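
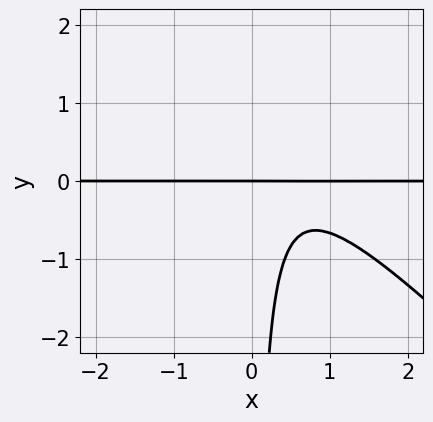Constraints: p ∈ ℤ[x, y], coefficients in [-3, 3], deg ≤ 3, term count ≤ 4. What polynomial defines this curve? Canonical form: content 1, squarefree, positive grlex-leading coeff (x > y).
3*x^2*y + 3*x*y^2 - 3*x*y + 2*y

(a) Degree: a generic line meets the curve in up to 3 points, so deg p = 3.
(b) Observable constraints: one y-axis crossing is at y = 0; every point of the x-axis in the box is on the curve.
(c) Matching integer coefficients to the picture gives p.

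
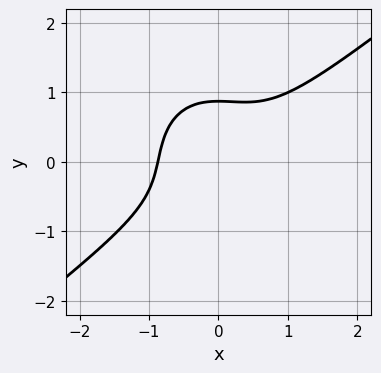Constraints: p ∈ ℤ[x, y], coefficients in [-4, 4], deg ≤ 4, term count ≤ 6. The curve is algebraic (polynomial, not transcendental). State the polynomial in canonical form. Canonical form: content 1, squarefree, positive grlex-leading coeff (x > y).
3*x^3 - 2*x^2*y - 3*y^3 + 2

First, the degree is 3 — a generic line meets the curve in up to 3 points.
Finally, the integer polynomial consistent with all of this is the stated p.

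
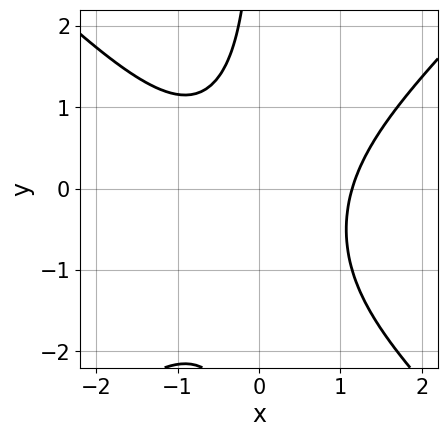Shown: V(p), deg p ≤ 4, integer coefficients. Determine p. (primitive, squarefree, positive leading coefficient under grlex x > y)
1. Degree: no degree-2 curve has this shape, so deg p = 3.
2. From the visible intercepts: it misses every integer gridline on the y-axis.
3. Solving for integer coefficients yields p as stated.

2*x^3 - 2*x*y^2 - 2*x*y - 3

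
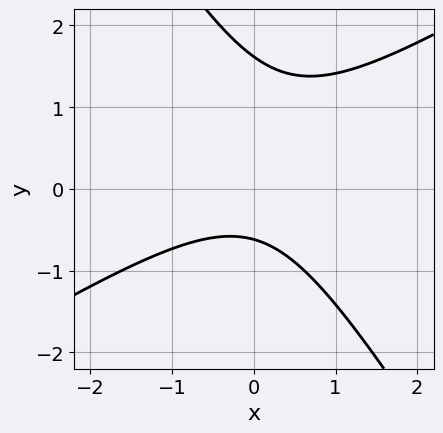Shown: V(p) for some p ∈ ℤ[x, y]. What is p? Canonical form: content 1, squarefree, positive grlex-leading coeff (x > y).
x^2 - x*y - y^2 + y + 1

(a) The degree is 2 — no degree-1 curve has this shape.
(b) From the axis intercepts and sections: the curve avoids every integer x-axis point in the box.
(c) Putting this together gives p.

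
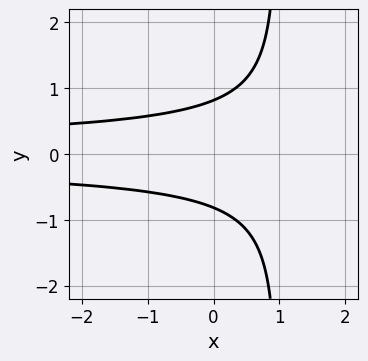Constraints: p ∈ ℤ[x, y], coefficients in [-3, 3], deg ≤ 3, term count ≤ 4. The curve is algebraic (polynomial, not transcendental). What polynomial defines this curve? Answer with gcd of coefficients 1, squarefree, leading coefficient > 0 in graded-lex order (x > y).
3*x*y^2 - 3*y^2 + 2

deg p = 3.
Symmetries: mirror symmetry y ↦ −y ⇒ only even powers of y.
Against the integer gridlines: it misses every integer gridline on the x-axis.
Together with the visible shape, these determine p as stated.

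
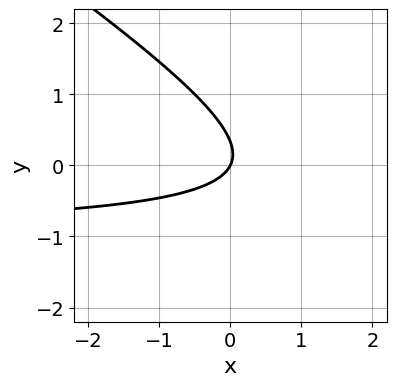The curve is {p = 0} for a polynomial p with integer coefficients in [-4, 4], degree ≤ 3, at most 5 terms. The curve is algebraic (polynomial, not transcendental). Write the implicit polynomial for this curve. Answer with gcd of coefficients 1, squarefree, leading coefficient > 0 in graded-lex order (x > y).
1. The degree is 2 — no degree-1 curve has this shape.
2. From the visible intercepts: it crosses the y-axis at the gridline y = 0; one x-axis crossing is at x = 0.
3. Solving for integer coefficients yields p as stated.

2*x*y + 3*y^2 + 2*x - y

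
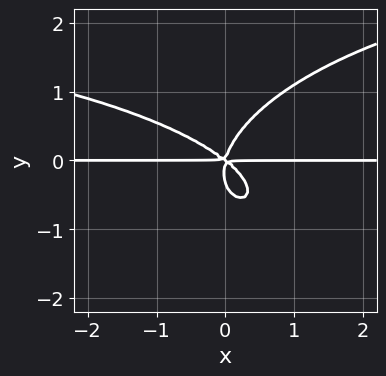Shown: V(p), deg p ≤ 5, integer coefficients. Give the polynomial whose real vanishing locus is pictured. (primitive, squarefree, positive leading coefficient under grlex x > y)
1. Degree: the shape is more complex than any degree-3 curve, so deg p = 4.
2. Reading off the gridlines: it crosses the y-axis at the gridline y = 0; the visible x-axis segment lies entirely on the curve.
3. The integer polynomial consistent with all of this is the stated p.

x^2*y^2 + 3*y^4 - 3*x^2*y - 3*x*y^2 + y^3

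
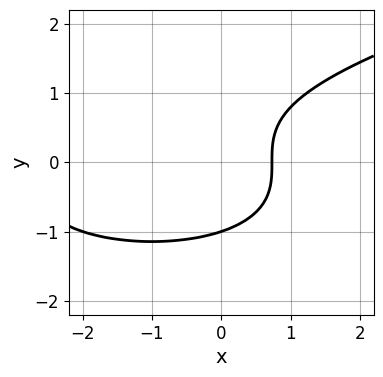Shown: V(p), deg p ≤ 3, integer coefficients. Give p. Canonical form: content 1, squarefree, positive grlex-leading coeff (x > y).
The degree is 3 — no degree-2 curve has this shape.
Checking where it meets the axes: it crosses the y-axis at the gridline y = -1.
Matching integer coefficients to the picture gives p.

2*y^3 - x^2 - 2*x + 2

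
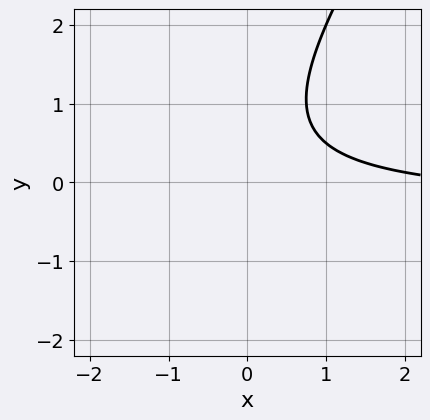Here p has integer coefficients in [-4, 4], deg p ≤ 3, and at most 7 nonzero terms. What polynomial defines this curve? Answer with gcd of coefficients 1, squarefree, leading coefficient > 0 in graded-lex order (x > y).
(a) The degree is 2 — the shape is more complex than any degree-1 curve.
(b) Checking where it meets the axes: the curve avoids every integer x-axis point in the box; no y-intercept at any integer in the box.
(c) Putting this together gives p.

3*x*y - 2*y^2 + x + 2*y - 3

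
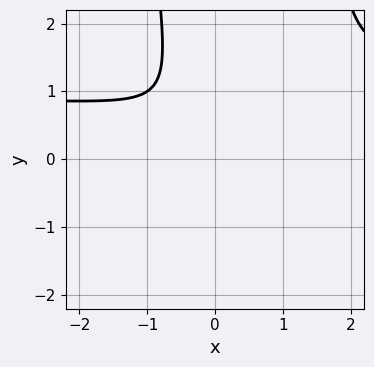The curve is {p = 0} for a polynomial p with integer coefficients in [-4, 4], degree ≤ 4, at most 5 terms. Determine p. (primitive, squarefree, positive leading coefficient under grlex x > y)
1. Degree: the shape is more complex than any degree-2 curve, so deg p = 3.
2. From the axis intercepts and sections: the curve avoids every integer y-axis point in the box; it misses every integer gridline on the x-axis.
3. Fitting integer coefficients to these (and the overall shape) gives p.

3*x^2*y - 3*x^2 - 2*x*y - y^2 - 1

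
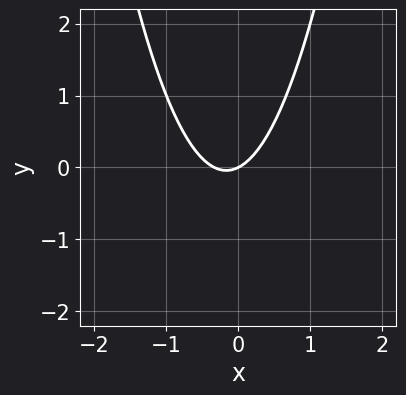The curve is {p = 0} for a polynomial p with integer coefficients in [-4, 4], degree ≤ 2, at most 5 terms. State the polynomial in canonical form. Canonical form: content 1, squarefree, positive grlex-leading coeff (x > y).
First, degree: no degree-1 curve has this shape, so deg p = 2.
Then, observable constraints: it meets the x-axis at x = 0 (among the integer gridlines); it crosses the y-axis at the gridline y = 0.
Finally, together with the visible shape, these determine p as stated.

3*x^2 + x - 2*y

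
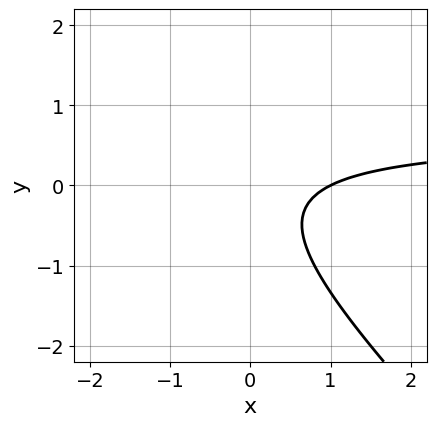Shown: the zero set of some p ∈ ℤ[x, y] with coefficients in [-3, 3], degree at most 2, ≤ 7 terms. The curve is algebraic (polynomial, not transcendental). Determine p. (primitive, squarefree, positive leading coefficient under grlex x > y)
3*x*y + 3*y^2 - 2*x + y + 2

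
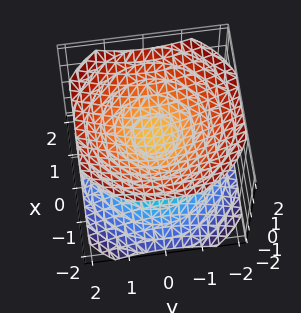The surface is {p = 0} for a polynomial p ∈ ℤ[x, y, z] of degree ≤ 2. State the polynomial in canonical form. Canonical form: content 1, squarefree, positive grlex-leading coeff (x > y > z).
2*x^2 + 2*y^2 - 3*z^2 + 1

(a) I count 2 distinct pieces.
(b) Degree: two sheets facing apart; a quadric, so deg p = 2.
(c) By symmetry, every cross-section ⟂ z is a circle, so x, y appear only via x² + y²; it's symmetric under z → −z, forcing even powers of z.
(d) Reading off the gridlines: a circular section at z = -1 has radius exactly 1; the surface avoids every integer x-axis point in the box; no y-intercept at any integer in the box.
(e) Putting this together gives p.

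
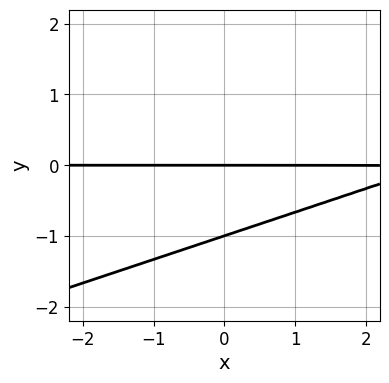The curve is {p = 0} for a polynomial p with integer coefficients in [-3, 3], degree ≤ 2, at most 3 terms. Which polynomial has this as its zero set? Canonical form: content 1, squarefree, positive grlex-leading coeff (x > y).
The degree is 2 — no degree-1 curve has this shape.
Checking where it meets the axes: the visible x-axis segment lies entirely on the curve; among the integer gridlines, it crosses the y-axis at y ∈ {-1, 0}.
Matching integer coefficients to the picture gives p.

x*y - 3*y^2 - 3*y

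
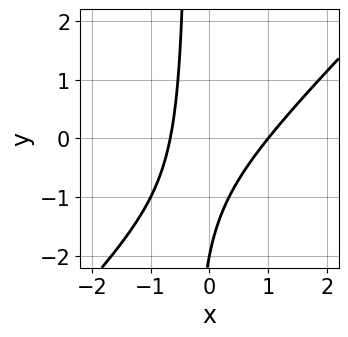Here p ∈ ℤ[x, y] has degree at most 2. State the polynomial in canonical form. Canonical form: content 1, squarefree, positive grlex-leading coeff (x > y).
3*x^2 - 3*x*y - x - y - 2

(a) deg p = 2. The shape is more complex than any degree-1 curve.
(b) Reading off the gridlines: one x-axis crossing is at x = 1; it crosses the y-axis at the gridline y = -2.
(c) Assembling these constraints gives the stated polynomial.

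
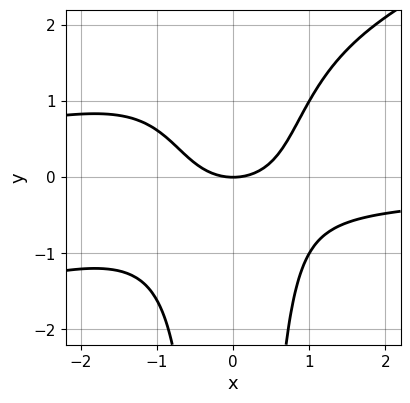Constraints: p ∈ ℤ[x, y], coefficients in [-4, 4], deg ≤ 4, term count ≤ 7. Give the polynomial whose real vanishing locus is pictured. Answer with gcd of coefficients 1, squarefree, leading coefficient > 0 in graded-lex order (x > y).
x^3*y - 2*x^2*y^2 + 2*x^2*y + 2*x^2 - 3*y

(a) deg p = 4. No degree-3 curve has this shape.
(b) Against the integer gridlines: it meets the y-axis at y = 0 (among the integer gridlines); it crosses the x-axis at the gridline x = 0.
(c) Solving for integer coefficients yields p as stated.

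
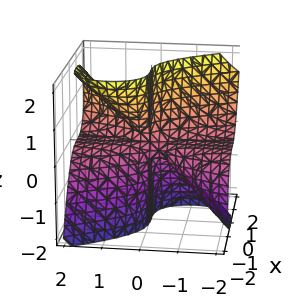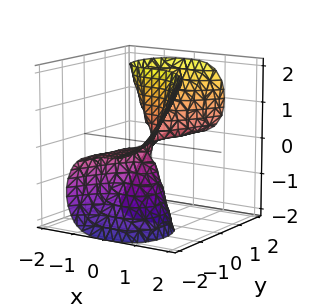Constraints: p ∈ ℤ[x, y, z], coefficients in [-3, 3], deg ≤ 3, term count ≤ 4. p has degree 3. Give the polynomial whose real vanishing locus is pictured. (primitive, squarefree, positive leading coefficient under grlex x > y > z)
(a) Degree: no degree-2 surface has this shape, so deg p = 3.
(b) Checking where it meets the axes: the visible z-axis segment lies entirely on the surface; it crosses the x-axis at the gridline x = 0.
(c) Matching integer coefficients to the picture gives p. Check: (0, 1, 0) on the y-axis lies on the surface, and p(0, 1, 0) = 0. ✓

3*x^3 - 2*y^2*z + 2*y*z^2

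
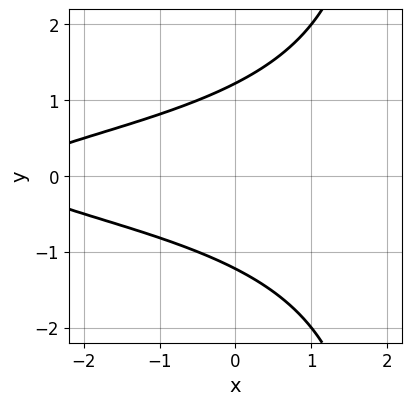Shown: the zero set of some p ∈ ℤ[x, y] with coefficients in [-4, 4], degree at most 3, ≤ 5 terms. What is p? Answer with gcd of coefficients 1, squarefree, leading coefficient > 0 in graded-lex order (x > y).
deg p = 3.
Symmetries: mirror symmetry y ↦ −y ⇒ only even powers of y.
Checking where it meets the axes: no x-intercept at any integer in the box.
Matching integer coefficients to the picture gives p.

x*y^2 - 2*y^2 + x + 3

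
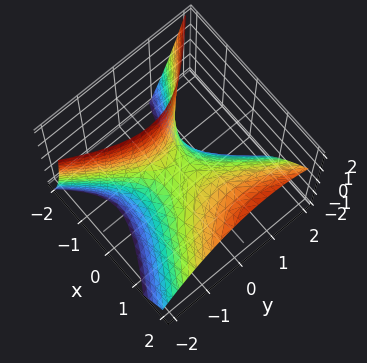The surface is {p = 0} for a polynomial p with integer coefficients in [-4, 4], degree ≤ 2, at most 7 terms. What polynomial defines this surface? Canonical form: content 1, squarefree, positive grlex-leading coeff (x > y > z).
The degree is 2 — no degree-1 surface has this shape.
Observable constraints: it crosses the z-axis at the gridline z = 0; it crosses the y-axis at the gridline y = 0; one x-axis crossing is at x = 0.
Together with the visible shape, these determine p as stated.

3*x^2 + 2*x*y - 3*x*z - 3*y^2 - 3*z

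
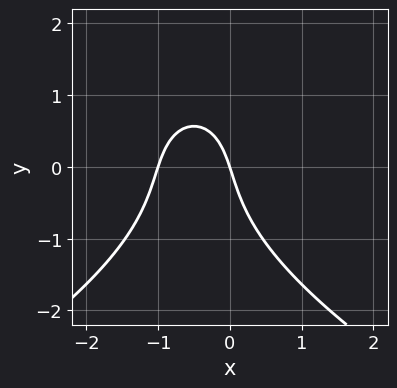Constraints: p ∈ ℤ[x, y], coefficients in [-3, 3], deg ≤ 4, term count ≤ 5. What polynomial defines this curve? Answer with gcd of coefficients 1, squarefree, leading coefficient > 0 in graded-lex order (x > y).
(a) Degree: the shape is more complex than any degree-2 curve, so deg p = 3.
(b) Observable constraints: the x-axis gridline crossings are at x ∈ {-1, 0}; it crosses the y-axis at the gridline y = 0.
(c) Putting this together gives p.

y^3 + 3*x^2 + 3*x + y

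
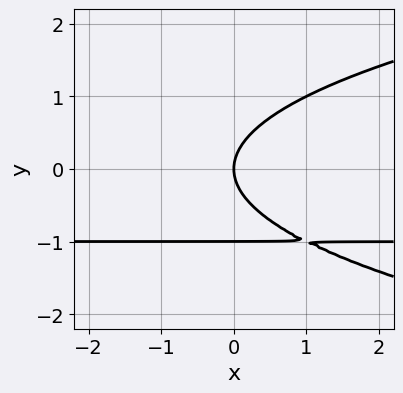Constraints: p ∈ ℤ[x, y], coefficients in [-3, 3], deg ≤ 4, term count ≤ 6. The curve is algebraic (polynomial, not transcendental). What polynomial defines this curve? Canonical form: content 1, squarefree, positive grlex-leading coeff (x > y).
y^3 - x*y + y^2 - x

First, the degree is 3 — the shape is more complex than any degree-2 curve.
Next, checking where it meets the axes: it crosses the x-axis at the gridline x = 0; among the integer gridlines, it crosses the y-axis at y ∈ {-1, 0}.
Finally, these observations pin down the coefficients.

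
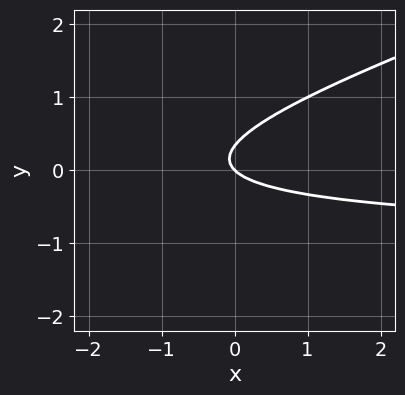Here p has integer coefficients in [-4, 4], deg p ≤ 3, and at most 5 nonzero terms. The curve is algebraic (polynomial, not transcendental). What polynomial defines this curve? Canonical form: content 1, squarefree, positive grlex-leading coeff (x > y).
x*y - 3*y^2 + x + y

(a) Degree: the shape is more complex than any degree-1 curve, so deg p = 2.
(b) Observable constraints: it meets the y-axis at y = 0 (among the integer gridlines); it meets the x-axis at x = 0 (among the integer gridlines).
(c) Matching integer coefficients to the picture gives p.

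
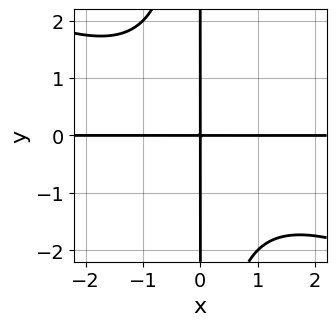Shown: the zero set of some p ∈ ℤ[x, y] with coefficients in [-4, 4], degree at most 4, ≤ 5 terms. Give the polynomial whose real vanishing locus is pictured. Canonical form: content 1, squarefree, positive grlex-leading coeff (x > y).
x^3*y + 2*x^2*y^2 + 3*x*y

First, degree: a generic line meets the curve in up to 4 points, so deg p = 4.
Then, observable constraints: every point of the y-axis in the box is on the curve; the visible x-axis segment lies entirely on the curve.
Finally, assembling these constraints gives the stated polynomial.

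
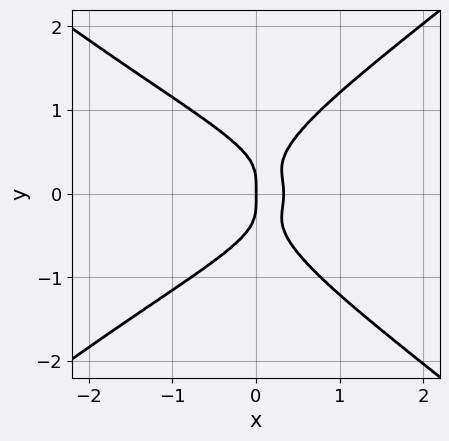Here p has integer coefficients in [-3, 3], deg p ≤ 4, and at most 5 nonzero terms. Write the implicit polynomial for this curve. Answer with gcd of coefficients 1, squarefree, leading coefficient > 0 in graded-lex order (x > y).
2*x^2*y^2 - 3*y^4 + x*y^2 + 3*x^2 - x

1. Degree: the shape is more complex than any degree-3 curve, so deg p = 4.
2. Symmetries: mirror symmetry y ↦ −y ⇒ only even powers of y.
3. Observable constraints: one y-axis crossing is at y = 0; one x-axis crossing is at x = 0.
4. These observations pin down the coefficients.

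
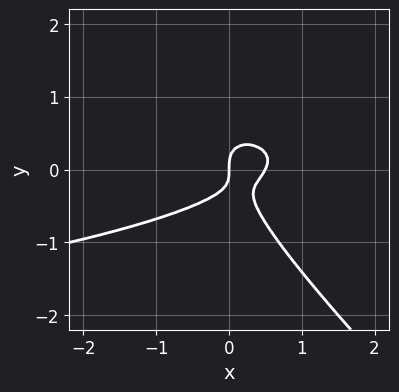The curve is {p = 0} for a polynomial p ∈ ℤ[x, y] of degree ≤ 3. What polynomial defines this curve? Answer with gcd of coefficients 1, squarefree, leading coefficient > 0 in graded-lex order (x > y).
deg p = 3. A generic line meets the curve in up to 3 points.
Observable constraints: it crosses the x-axis at the gridline x = 0; it crosses the y-axis at the gridline y = 0.
Solving for integer coefficients yields p as stated.

3*x*y^2 + 3*y^3 + 2*x^2 - x*y - x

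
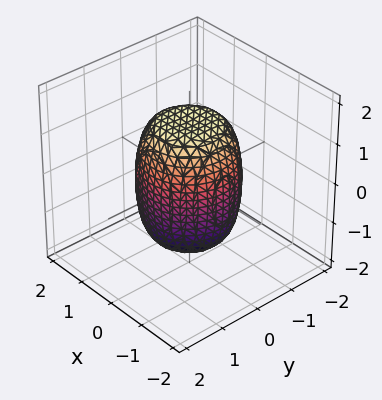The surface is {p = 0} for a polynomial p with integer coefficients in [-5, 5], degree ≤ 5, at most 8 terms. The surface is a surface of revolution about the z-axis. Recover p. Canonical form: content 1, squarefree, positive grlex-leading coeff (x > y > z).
2*x^4 + 4*x^2*y^2 + 2*y^4 - x^2 - y^2 + z^2 - 2

(a) The degree is 4 — a generic line meets the surface in up to 4 points.
(b) Symmetry: the z-axis is an axis of rotation, so x and y enter only as x² + y².
(c) From the axis intercepts and sections: a circular section at z = 1 has radius exactly 1.
(d) These observations pin down the coefficients.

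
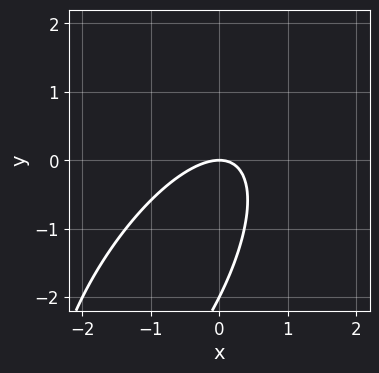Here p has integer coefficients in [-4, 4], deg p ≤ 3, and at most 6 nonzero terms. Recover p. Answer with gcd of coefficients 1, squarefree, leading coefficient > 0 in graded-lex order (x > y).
2*x^2 - 2*x*y + y^2 + 2*y

(a) Degree: the shape is more complex than any degree-1 curve, so deg p = 2.
(b) From the axis intercepts and sections: one x-axis crossing is at x = 0; among the integer gridlines, it crosses the y-axis at y ∈ {-2, 0}.
(c) These observations pin down the coefficients.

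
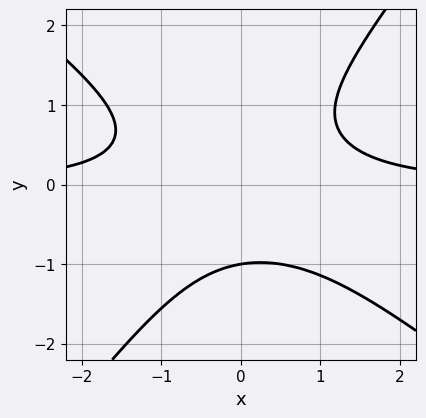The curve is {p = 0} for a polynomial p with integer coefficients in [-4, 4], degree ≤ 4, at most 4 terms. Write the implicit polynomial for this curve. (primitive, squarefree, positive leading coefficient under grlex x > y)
2*x^2*y + x*y^2 - 2*y^3 - 2

(a) The degree is 3 — a generic line meets the curve in up to 3 points.
(b) From the visible intercepts: one y-axis crossing is at y = -1; the curve avoids every integer x-axis point in the box.
(c) The integer polynomial consistent with all of this is the stated p.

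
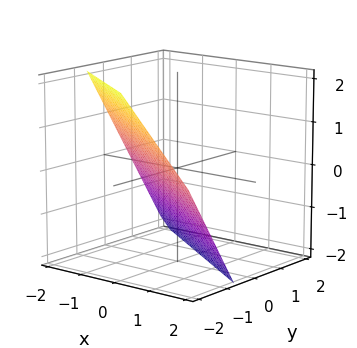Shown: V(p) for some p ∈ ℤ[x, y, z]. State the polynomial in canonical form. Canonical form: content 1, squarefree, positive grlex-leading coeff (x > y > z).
2*x + 3*y + 2*z + 2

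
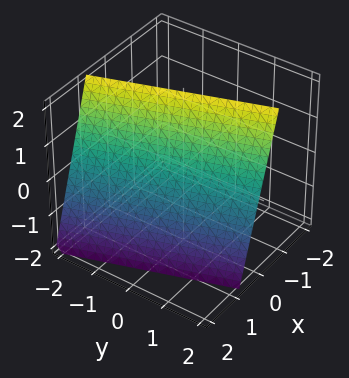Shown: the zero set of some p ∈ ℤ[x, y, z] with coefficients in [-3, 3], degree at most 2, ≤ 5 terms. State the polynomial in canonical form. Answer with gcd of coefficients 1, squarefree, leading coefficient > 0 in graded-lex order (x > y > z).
3*x + y + z - 2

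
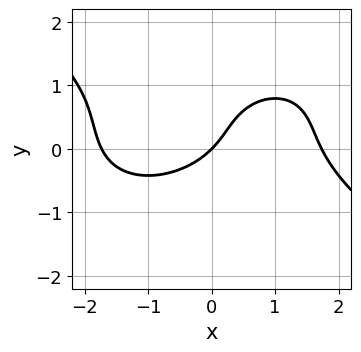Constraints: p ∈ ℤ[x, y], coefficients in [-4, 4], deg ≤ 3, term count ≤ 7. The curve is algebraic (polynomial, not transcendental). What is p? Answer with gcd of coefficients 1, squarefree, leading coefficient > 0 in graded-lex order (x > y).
(a) deg p = 3. A generic line meets the curve in up to 3 points.
(b) Against the integer gridlines: it crosses the x-axis at the gridline x = 0; one y-axis crossing is at y = 0.
(c) The integer polynomial consistent with all of this is the stated p.

x^3 + 3*y^3 - 3*y^2 - 3*x + 3*y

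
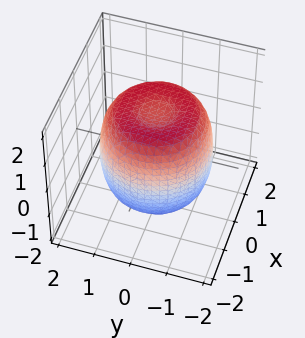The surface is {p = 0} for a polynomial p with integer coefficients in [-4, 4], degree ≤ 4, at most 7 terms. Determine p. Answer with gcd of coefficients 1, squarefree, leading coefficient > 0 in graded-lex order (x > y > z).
deg p = 4. A generic line meets the surface in up to 4 points.
By symmetry, every cross-section ⟂ z is a circle, so x, y appear only via x² + y².
Reading off the gridlines: a circular section at z = 0 has radius between 1 and 2.
The integer polynomial consistent with all of this is the stated p.

2*x^4 + 4*x^2*y^2 + 2*y^4 - 3*x^2 - 3*y^2 + 2*z^2 - 3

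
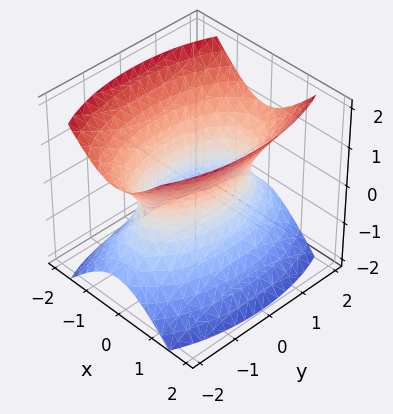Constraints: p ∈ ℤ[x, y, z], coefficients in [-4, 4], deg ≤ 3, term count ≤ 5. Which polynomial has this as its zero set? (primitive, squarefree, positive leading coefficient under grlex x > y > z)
3*x^2 + y^2 - 2*z^2 - 2

1. deg p = 2. An hourglass — one-sheet hyperboloid; a quadric.
2. Symmetries: the x ↦ −x reflection is a symmetry, so x appears only in even powers; it's symmetric under y → −y, forcing even powers of y; it's symmetric under z → −z, forcing even powers of z.
3. Observable constraints: no z-intercept at any integer in the box.
4. The integer polynomial consistent with all of this is the stated p.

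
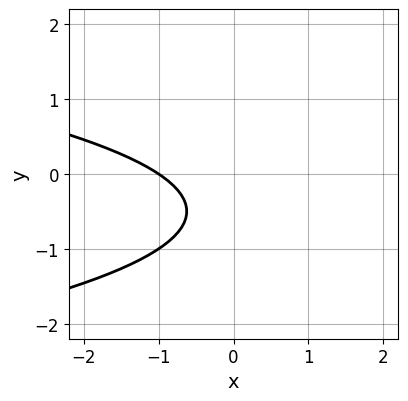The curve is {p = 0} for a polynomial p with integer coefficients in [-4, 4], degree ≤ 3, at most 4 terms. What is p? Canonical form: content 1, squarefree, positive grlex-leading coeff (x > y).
First, the degree is 2 — a generic line meets the curve in up to 2 points.
Then, from the visible intercepts: the curve avoids every integer y-axis point in the box; it crosses the x-axis at the gridline x = -1.
Finally, solving for integer coefficients yields p as stated.

3*y^2 + 2*x + 3*y + 2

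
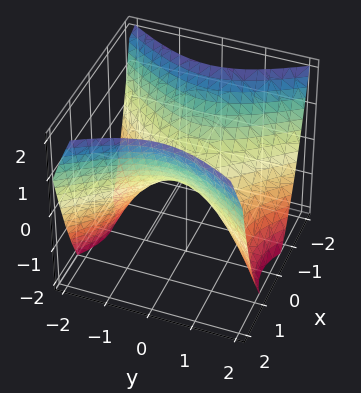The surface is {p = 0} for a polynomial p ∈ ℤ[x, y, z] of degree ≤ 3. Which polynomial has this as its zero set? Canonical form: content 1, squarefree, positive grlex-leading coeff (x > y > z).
3*x^2 - 2*y^2 - 3*z

First, degree: a hyperbolic paraboloid; a quadric, so deg p = 2.
Next, symmetries: mirror symmetry x ↦ −x ⇒ only even powers of x; it's symmetric under y → −y, forcing even powers of y.
Then, from the axis intercepts and sections: it meets the y-axis at y = 0 (among the integer gridlines); it meets the z-axis at z = 0 (among the integer gridlines); one x-axis crossing is at x = 0.
Finally, assembling these constraints gives the stated polynomial.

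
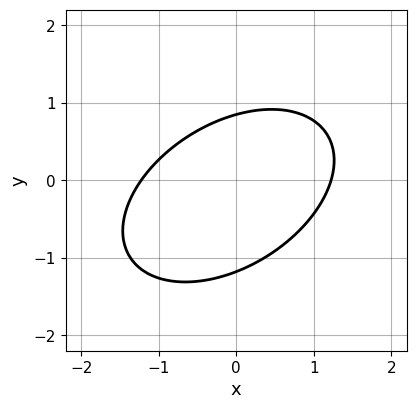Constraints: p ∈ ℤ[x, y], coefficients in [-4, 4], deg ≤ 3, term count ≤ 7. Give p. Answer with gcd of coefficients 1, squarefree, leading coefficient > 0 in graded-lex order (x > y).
Degree: a generic line meets the curve in up to 2 points, so deg p = 2.
The integer polynomial consistent with all of this is the stated p.

2*x^2 - 2*x*y + 3*y^2 + y - 3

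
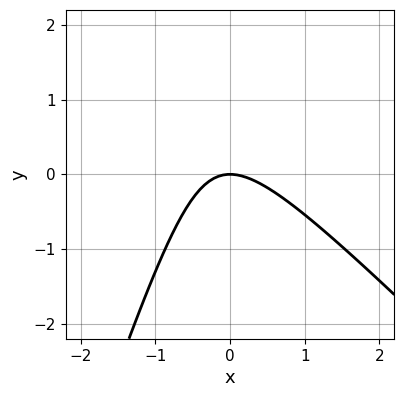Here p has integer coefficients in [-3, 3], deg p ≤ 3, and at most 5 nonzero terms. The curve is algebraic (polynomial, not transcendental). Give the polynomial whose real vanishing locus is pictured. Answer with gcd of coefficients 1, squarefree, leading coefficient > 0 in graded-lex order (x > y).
3*x^2 + 2*x*y - y^2 + 3*y

1. deg p = 2. The shape is more complex than any degree-1 curve.
2. From the visible intercepts: it crosses the y-axis at the gridline y = 0; it meets the x-axis at x = 0 (among the integer gridlines).
3. Matching integer coefficients to the picture gives p.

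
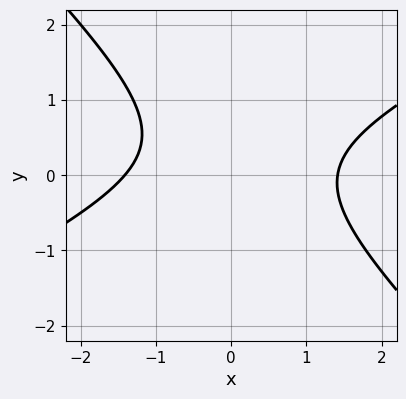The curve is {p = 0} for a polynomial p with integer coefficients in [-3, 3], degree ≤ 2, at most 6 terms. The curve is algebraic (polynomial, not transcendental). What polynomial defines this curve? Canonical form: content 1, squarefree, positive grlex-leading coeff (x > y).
1. Degree: a generic line meets the curve in up to 2 points, so deg p = 2.
2. From the axis intercepts and sections: it misses every integer gridline on the y-axis.
3. Solving for integer coefficients yields p as stated.

x^2 - x*y - 2*y^2 + y - 2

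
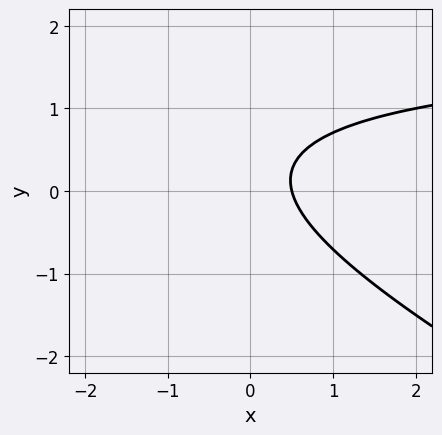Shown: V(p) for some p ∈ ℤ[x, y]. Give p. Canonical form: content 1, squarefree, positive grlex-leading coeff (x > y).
First, the degree is 2 — the shape is more complex than any degree-1 curve.
Then, against the integer gridlines: the curve avoids every integer y-axis point in the box.
Finally, fitting integer coefficients to these (and the overall shape) gives p.

x*y + 2*y^2 - 2*x - y + 1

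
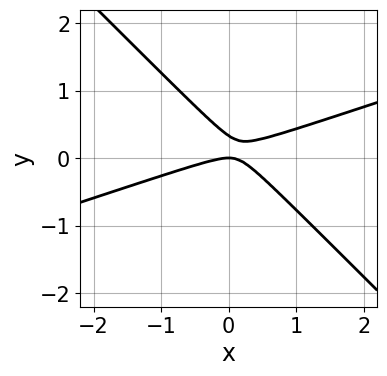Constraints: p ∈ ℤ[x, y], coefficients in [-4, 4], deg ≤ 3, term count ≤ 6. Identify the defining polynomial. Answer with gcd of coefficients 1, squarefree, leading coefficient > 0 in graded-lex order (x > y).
(a) Degree: a generic line meets the curve in up to 2 points, so deg p = 2.
(b) From the visible intercepts: it meets the y-axis at y = 0 (among the integer gridlines); it meets the x-axis at x = 0 (among the integer gridlines).
(c) Assembling these constraints gives the stated polynomial.

x^2 - 2*x*y - 3*y^2 + y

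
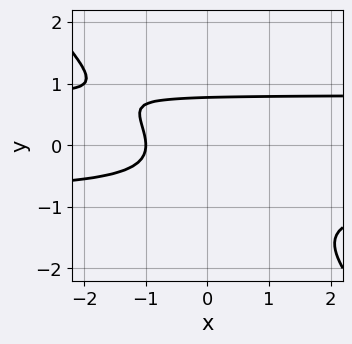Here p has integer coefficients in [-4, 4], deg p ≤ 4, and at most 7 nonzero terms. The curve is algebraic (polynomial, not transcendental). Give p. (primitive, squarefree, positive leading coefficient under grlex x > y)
3*x*y^2 + 3*y^3 + y^2 - 2*x - 2

The degree is 3 — no degree-2 curve has this shape.
Reading off the gridlines: one x-axis crossing is at x = -1.
Together with the visible shape, these determine p as stated.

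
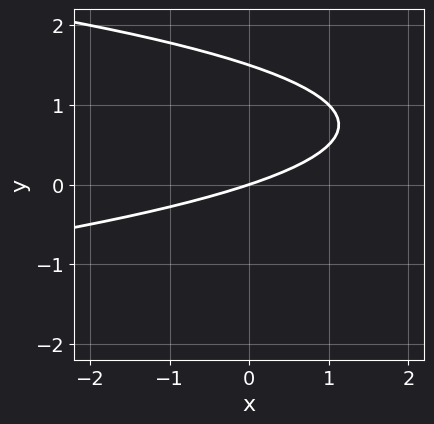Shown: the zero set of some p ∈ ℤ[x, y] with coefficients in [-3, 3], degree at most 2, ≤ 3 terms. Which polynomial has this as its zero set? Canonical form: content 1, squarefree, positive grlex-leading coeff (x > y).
2*y^2 + x - 3*y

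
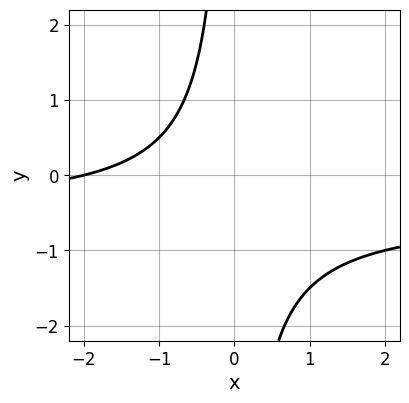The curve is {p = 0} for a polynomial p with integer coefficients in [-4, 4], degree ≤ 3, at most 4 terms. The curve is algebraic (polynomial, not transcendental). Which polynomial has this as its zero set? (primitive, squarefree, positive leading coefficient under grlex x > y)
2*x*y + x + 2

First, deg p = 2. No degree-1 curve has this shape.
Next, from the visible intercepts: no y-intercept at any integer in the box; one x-axis crossing is at x = -2.
Finally, together with the visible shape, these determine p as stated.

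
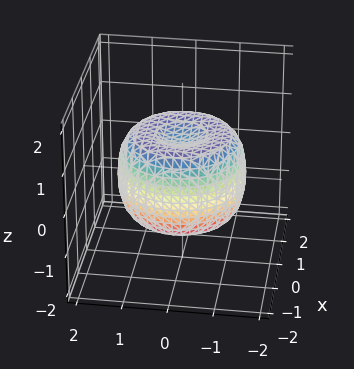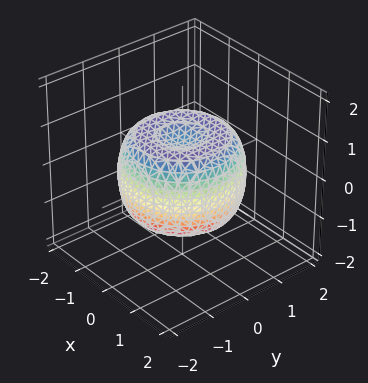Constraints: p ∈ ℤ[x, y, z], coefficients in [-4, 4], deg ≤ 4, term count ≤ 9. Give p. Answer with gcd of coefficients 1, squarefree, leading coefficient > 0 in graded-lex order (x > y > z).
1. The degree is 4 — no degree-3 surface has this shape.
2. Symmetries: the surface is invariant under rotation about z: p = q(x² + y², z).
3. From the visible intercepts: a circular section at z = -1 has radius between 0 and 1.
4. Matching integer coefficients to the picture gives p.

2*x^4 + 4*x^2*y^2 + 2*y^4 - 3*x^2 - 3*y^2 + 3*z^2 - 2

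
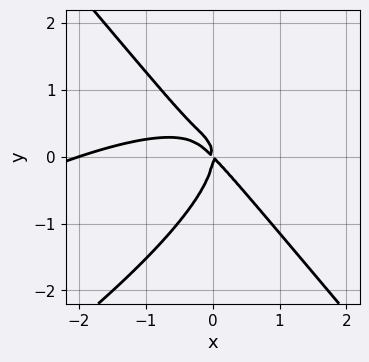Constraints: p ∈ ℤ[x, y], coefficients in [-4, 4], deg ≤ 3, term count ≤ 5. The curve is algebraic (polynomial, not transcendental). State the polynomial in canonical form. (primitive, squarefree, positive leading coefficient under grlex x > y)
Degree: a generic line meets the curve in up to 3 points, so deg p = 3.
Against the integer gridlines: it meets the y-axis at y = 0 (among the integer gridlines); among the integer gridlines, it crosses the x-axis at x ∈ {-2, 0}.
The integer polynomial consistent with all of this is the stated p.

x^3 - 2*x^2*y + 2*y^3 + 2*x^2 + 2*x*y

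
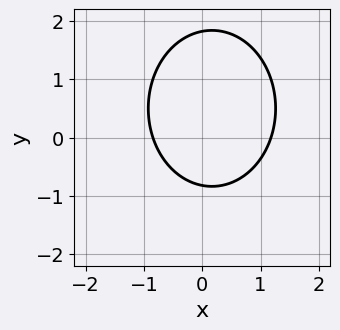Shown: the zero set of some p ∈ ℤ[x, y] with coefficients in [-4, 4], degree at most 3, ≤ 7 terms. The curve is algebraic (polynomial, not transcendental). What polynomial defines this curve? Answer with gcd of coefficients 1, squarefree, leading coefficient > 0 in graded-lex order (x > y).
3*x^2 + 2*y^2 - x - 2*y - 3

(a) Degree: the shape is more complex than any degree-1 curve, so deg p = 2.
(b) Putting this together gives p.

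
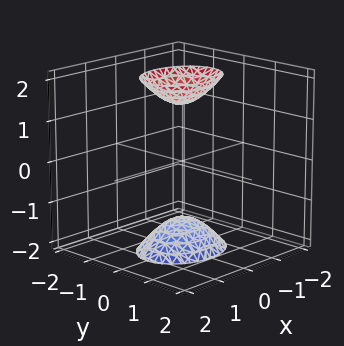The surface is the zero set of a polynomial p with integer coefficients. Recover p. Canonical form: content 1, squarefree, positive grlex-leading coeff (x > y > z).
1. The picture has 2 separate pieces. Treating them together as one polynomial.
2. Degree: two sheets facing apart; a quadric, so deg p = 2.
3. Symmetries: mirror symmetry x ↦ −x ⇒ only even powers of x; it's symmetric under z → −z, forcing even powers of z; it's symmetric under y → −y, forcing even powers of y.
4. Reading off the gridlines: it misses every integer gridline on the x-axis; no y-intercept at any integer in the box.
5. These observations pin down the coefficients.

2*x^2 + 3*y^2 - z^2 + 2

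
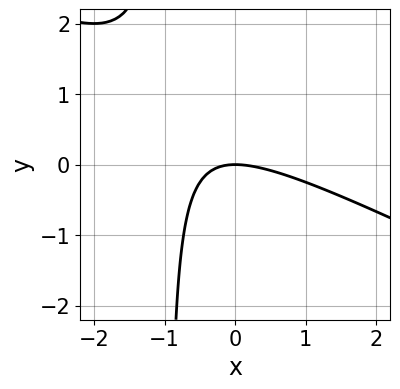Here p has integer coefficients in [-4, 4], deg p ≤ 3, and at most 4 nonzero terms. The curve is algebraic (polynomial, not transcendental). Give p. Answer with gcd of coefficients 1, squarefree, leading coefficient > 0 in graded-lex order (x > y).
deg p = 2.
Against the integer gridlines: it crosses the y-axis at the gridline y = 0; it crosses the x-axis at the gridline x = 0.
Solving for integer coefficients yields p as stated.

x^2 + 2*x*y + 2*y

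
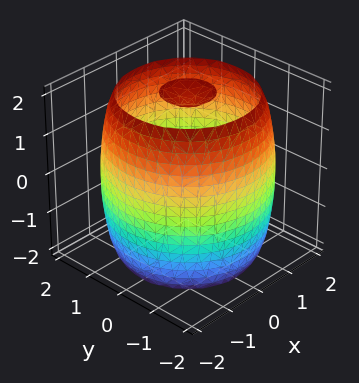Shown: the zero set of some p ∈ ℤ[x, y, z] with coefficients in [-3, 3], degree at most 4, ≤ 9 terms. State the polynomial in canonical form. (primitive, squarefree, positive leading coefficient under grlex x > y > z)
First, I count 3 distinct pieces. They look like related sheets of one shape, so recover p as a whole.
Then, the degree is 4 — the shape is more complex than any degree-3 surface.
Next, symmetries: the surface is invariant under rotation about z: p = q(x² + y², z).
Next, checking where it meets the axes: a circular section at z = 1 has radius between 1 and 2.
Finally, the integer polynomial consistent with all of this is the stated p.

x^4 + 2*x^2*y^2 + y^4 - 3*x^2 - 3*y^2 + z^2 - 3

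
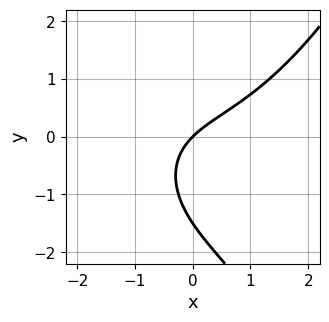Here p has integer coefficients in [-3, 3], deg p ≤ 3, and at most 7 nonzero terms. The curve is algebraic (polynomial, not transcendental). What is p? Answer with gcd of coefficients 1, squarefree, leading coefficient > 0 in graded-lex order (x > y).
x^3 - x*y - 2*y^2 + 3*x - 3*y

First, deg p = 3. The shape is more complex than any degree-2 curve.
Then, from the axis intercepts and sections: it crosses the x-axis at the gridline x = 0; it crosses the y-axis at the gridline y = 0.
Finally, together with the visible shape, these determine p as stated.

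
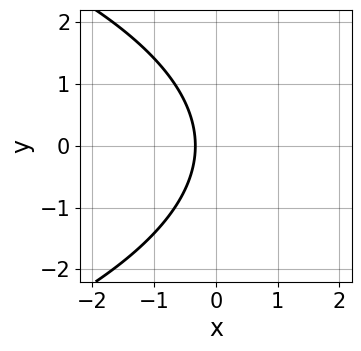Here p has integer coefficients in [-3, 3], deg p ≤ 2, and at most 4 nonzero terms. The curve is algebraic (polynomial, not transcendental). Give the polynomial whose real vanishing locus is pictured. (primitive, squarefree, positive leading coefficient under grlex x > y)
y^2 + 3*x + 1

First, degree: a generic line meets the curve in up to 2 points, so deg p = 2.
Then, symmetries: the y ↦ −y reflection is a symmetry, so y appears only in even powers.
Then, observable constraints: the curve avoids every integer y-axis point in the box.
Finally, putting this together gives p.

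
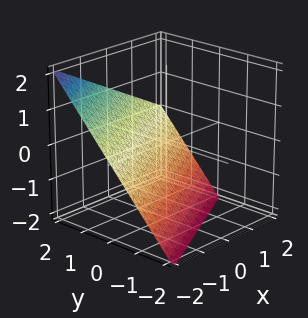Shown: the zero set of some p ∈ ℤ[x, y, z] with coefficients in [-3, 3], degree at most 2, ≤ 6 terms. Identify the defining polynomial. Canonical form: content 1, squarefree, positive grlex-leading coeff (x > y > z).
x - 2*y + 2*z + 2

1. deg p = 1. The surface is flat (a plane).
2. Observable constraints: it crosses the x-axis at the gridline x = -2; it meets the z-axis at z = -1 (among the integer gridlines); one y-axis crossing is at y = 1.
3. Putting this together gives p.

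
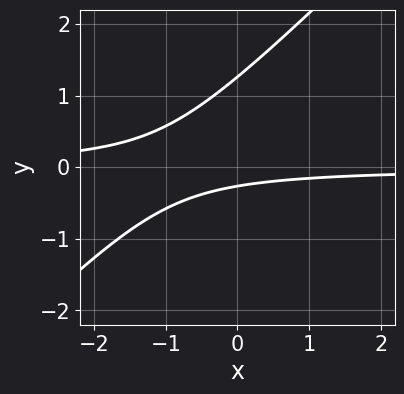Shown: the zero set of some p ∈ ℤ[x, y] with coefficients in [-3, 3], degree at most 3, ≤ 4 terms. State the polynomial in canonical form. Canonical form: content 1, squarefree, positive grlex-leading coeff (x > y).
3*x*y - 3*y^2 + 3*y + 1

1. Degree: no degree-1 curve has this shape, so deg p = 2.
2. From the axis intercepts and sections: it misses every integer gridline on the x-axis.
3. Together with the visible shape, these determine p as stated.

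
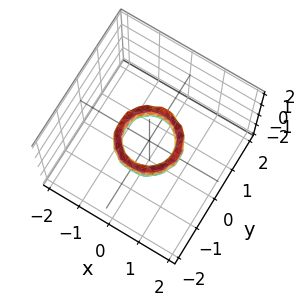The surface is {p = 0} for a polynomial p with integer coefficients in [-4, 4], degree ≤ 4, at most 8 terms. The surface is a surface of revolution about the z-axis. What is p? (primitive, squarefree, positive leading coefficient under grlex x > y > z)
2*x^4 + 4*x^2*y^2 + 2*y^4 - 3*x^2 - 3*y^2 + z^2 + 1

(a) The degree is 4 — a generic line meets the surface in up to 4 points.
(b) Symmetries: rotational symmetry about the z-axis ⇒ p depends on x, y only through x² + y².
(c) Against the integer gridlines: among the integer gridlines, it crosses the y-axis at y ∈ {-1, 1}; it misses every integer gridline on the z-axis.
(d) Together with the visible shape, these determine p as stated. Check: (1, 0, 0) on the x-axis lies on the surface, and p(1, 0, 0) = 0. ✓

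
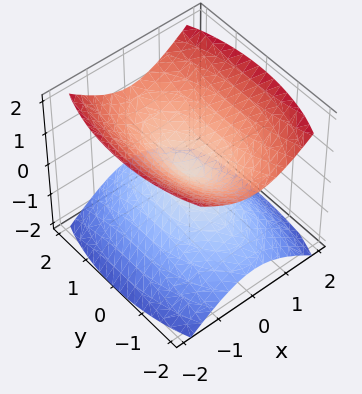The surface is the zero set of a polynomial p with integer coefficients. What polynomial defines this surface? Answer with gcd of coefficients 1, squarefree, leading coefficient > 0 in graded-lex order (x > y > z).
1. The picture has 2 separate pieces.
2. Degree: a double cone through the origin; a quadric, so deg p = 2.
3. Symmetries: mirror symmetry x ↦ −x ⇒ only even powers of x; it's symmetric under z → −z, forcing even powers of z; mirror symmetry y ↦ −y ⇒ only even powers of y.
4. From the axis intercepts and sections: it crosses the y-axis at the gridline y = 0; it meets the z-axis at z = 0 (among the integer gridlines); it crosses the x-axis at the gridline x = 0.
5. The integer polynomial consistent with all of this is the stated p.

3*x^2 + y^2 - 3*z^2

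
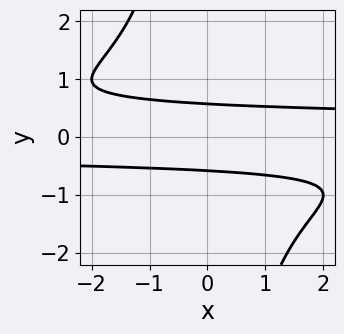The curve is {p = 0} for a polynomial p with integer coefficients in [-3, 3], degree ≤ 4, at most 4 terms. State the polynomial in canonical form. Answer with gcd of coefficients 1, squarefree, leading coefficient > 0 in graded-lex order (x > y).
First, degree: the shape is more complex than any degree-3 curve, so deg p = 4.
Next, reading off the gridlines: the curve avoids every integer x-axis point in the box.
Finally, solving for integer coefficients yields p as stated.

x*y^3 + 3*y^2 - 1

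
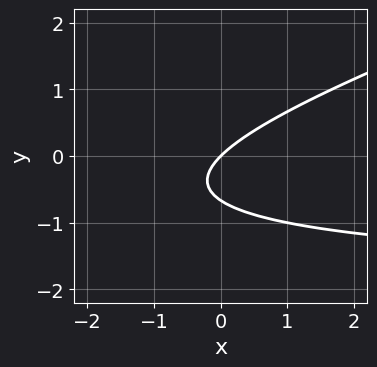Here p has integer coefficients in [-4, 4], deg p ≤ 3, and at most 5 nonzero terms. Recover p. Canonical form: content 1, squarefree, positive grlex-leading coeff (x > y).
x*y - 3*y^2 + 2*x - 2*y

First, degree: a generic line meets the curve in up to 2 points, so deg p = 2.
Next, against the integer gridlines: it meets the x-axis at x = 0 (among the integer gridlines); one y-axis crossing is at y = 0.
Finally, these observations pin down the coefficients.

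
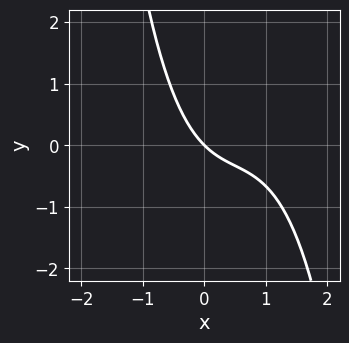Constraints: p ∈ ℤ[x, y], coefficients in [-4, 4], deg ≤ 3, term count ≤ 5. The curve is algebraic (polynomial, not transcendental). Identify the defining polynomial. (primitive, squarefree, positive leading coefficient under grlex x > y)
First, the degree is 3 — a generic line meets the curve in up to 3 points.
Next, reading off the gridlines: it crosses the x-axis at the gridline x = 0; it meets the y-axis at y = 0 (among the integer gridlines).
Finally, solving for integer coefficients yields p as stated.

2*x^3 - 3*x^2 + 3*x + 3*y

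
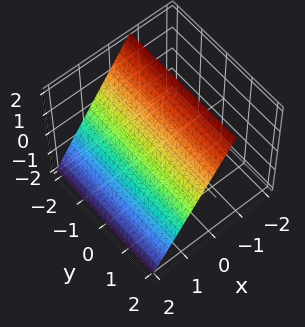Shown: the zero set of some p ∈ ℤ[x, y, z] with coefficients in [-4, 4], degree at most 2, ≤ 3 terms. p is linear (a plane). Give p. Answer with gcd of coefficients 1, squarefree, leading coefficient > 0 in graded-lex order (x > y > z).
First, the degree is 1 — the surface is flat (a plane).
Then, observable constraints: it crosses the z-axis at the gridline z = 1; no y-intercept at any integer in the box.
Finally, together with the visible shape, these determine p as stated.

3*x + 2*z - 2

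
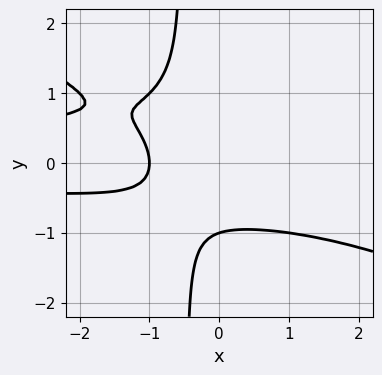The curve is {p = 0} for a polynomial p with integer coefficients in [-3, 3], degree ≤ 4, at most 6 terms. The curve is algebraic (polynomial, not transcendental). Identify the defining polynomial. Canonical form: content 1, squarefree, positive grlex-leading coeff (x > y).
1. The degree is 4 — no degree-3 curve has this shape.
2. Reading off the gridlines: it meets the x-axis at x = -1 (among the integer gridlines); it crosses the y-axis at the gridline y = -1.
3. The integer polynomial consistent with all of this is the stated p.

x^2*y^2 + 2*x*y^3 + y^3 + x + 1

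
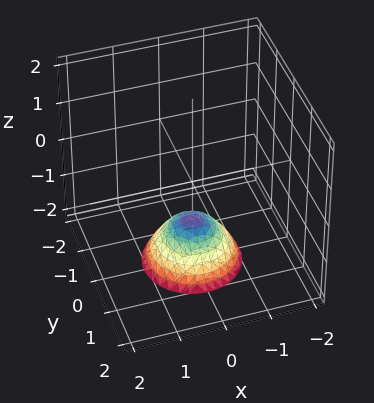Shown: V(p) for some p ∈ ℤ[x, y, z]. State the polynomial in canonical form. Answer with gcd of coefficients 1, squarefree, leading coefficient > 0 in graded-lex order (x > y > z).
x^2 + y^2 + z + 1

First, degree: no degree-1 surface has this shape, so deg p = 2.
Next, symmetries: rotational symmetry about the z-axis ⇒ p depends on x, y only through x² + y².
Then, from the axis intercepts and sections: the surface avoids every integer x-axis point in the box; it meets the z-axis at z = -1 (among the integer gridlines).
Finally, together with the visible shape, these determine p as stated.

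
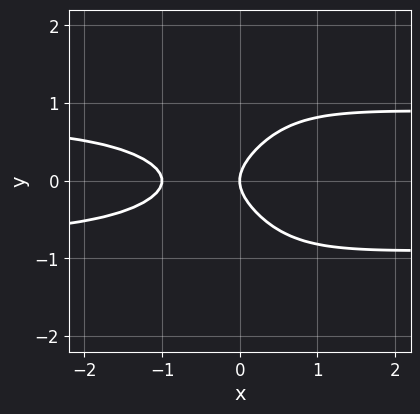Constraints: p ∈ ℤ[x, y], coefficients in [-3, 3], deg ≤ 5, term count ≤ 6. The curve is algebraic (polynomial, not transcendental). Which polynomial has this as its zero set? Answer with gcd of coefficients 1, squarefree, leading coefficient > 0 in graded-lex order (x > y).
(a) Degree: no degree-3 curve has this shape, so deg p = 4.
(b) Symmetries: it's symmetric under y → −y, forcing even powers of y.
(c) Observable constraints: among the integer gridlines, it crosses the x-axis at x ∈ {-1, 0}; it meets the y-axis at y = 0 (among the integer gridlines).
(d) Putting this together gives p.

3*x^2*y^2 - 2*x^2 + 3*y^2 - 2*x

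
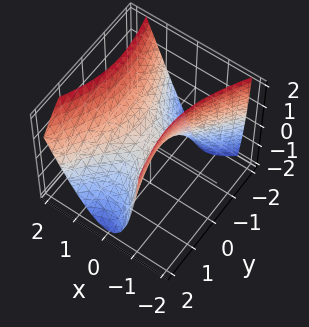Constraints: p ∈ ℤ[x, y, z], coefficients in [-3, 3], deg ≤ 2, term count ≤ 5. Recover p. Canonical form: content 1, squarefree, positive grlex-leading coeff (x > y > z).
3*x^2 - x*y - x*z - y^2 - 2*z

1. deg p = 2. No degree-1 surface has this shape.
2. From the axis intercepts and sections: it crosses the z-axis at the gridline z = 0; one y-axis crossing is at y = 0; it meets the x-axis at x = 0 (among the integer gridlines).
3. Matching integer coefficients to the picture gives p.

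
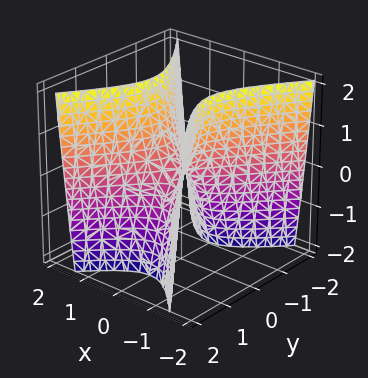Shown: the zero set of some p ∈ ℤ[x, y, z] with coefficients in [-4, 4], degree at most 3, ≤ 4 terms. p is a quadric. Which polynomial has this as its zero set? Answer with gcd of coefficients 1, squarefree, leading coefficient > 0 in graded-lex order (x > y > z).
3*x^2 - 2*y^2 - z

deg p = 2. A saddle surface; a quadric.
Symmetries: mirror symmetry y ↦ −y ⇒ only even powers of y; it's symmetric under x → −x, forcing even powers of x.
Reading off the gridlines: it crosses the z-axis at the gridline z = 0; it crosses the y-axis at the gridline y = 0; it crosses the x-axis at the gridline x = 0.
These observations pin down the coefficients.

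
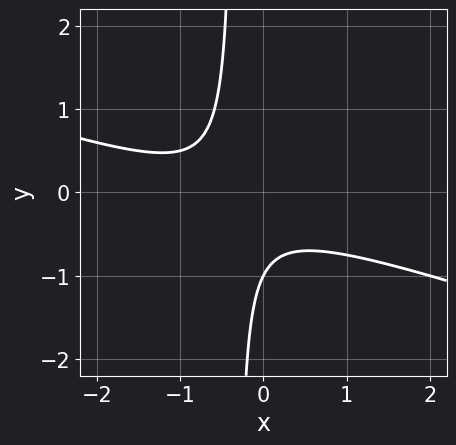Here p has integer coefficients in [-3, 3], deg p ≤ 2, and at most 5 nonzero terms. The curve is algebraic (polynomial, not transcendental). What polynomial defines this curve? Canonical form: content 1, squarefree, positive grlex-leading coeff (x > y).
(a) deg p = 2. No degree-1 curve has this shape.
(b) From the visible intercepts: it crosses the y-axis at the gridline y = -1; no x-intercept at any integer in the box.
(c) Assembling these constraints gives the stated polynomial.

x^2 + 3*x*y + x + y + 1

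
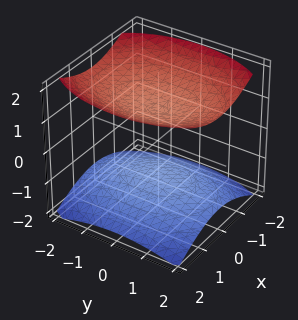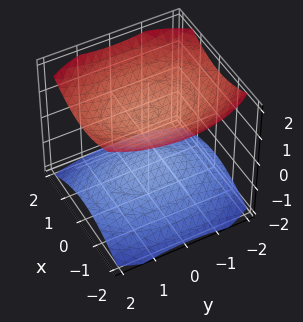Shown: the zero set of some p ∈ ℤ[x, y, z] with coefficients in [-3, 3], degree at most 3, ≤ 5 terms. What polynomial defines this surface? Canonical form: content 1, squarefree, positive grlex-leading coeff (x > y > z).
First, I count 2 distinct pieces. They look like related sheets of one shape, so recover p as a whole.
Next, degree: two sheets facing apart; a quadric, so deg p = 2.
Next, symmetries: the y ↦ −y reflection is a symmetry, so y appears only in even powers; mirror symmetry z ↦ −z ⇒ only even powers of z; the x ↦ −x reflection is a symmetry, so x appears only in even powers.
Then, against the integer gridlines: it misses every integer gridline on the y-axis; among the integer gridlines, it crosses the z-axis at z ∈ {-1, 1}; no x-intercept at any integer in the box.
Finally, the integer polynomial consistent with all of this is the stated p.

2*x^2 + y^2 - 3*z^2 + 3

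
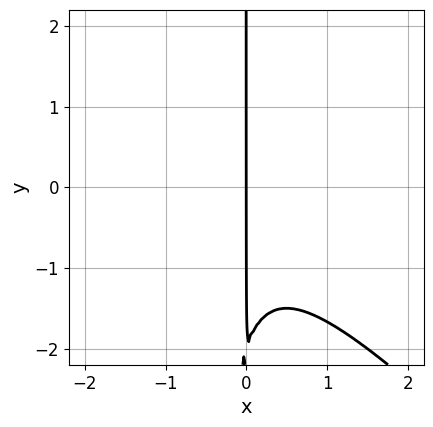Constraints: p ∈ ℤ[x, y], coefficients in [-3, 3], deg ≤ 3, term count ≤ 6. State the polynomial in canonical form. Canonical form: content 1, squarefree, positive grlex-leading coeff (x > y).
2*x^3 + 2*x^2*y + x^2 + x*y + 2*x

(a) deg p = 3. The shape is more complex than any degree-2 curve.
(b) Observable constraints: the visible y-axis segment lies entirely on the curve; one x-axis crossing is at x = 0.
(c) Assembling these constraints gives the stated polynomial.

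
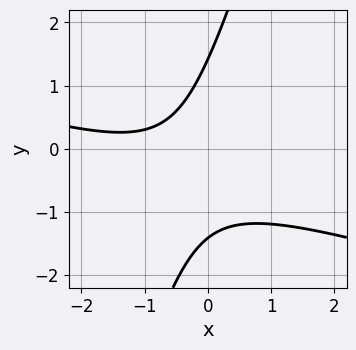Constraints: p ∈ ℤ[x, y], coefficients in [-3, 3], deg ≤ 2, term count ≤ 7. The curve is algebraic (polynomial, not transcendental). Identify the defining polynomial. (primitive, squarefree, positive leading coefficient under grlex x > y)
deg p = 2. The shape is more complex than any degree-1 curve.
Reading off the gridlines: no x-intercept at any integer in the box.
Fitting integer coefficients to these (and the overall shape) gives p.

x^2 + 3*x*y - y^2 + 2*x + 2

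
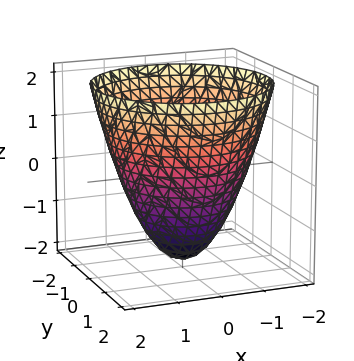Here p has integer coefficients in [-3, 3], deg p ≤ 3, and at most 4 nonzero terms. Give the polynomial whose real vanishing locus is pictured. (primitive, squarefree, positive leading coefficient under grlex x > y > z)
x^2 + y^2 - z - 2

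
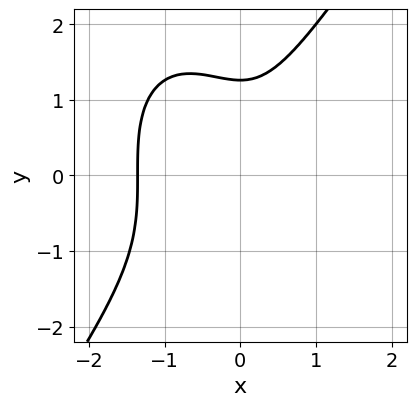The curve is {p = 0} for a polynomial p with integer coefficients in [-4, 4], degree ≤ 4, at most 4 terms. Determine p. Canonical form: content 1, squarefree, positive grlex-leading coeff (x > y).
3*x^3 - y^3 + 3*x^2 + 2

(a) The degree is 3 — the shape is more complex than any degree-2 curve.
(b) Matching integer coefficients to the picture gives p.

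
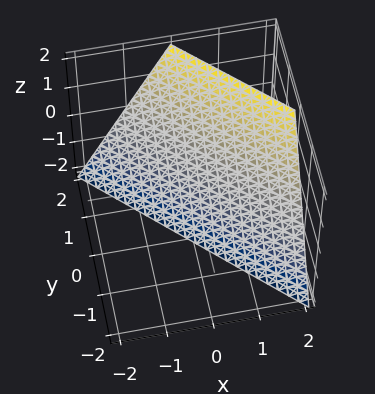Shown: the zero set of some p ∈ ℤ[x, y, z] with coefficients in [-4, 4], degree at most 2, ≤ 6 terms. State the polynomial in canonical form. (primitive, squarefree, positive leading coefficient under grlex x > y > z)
2*x + 2*y - z - 2

1. Degree: every cross-section is a straight line — this is a plane, so deg p = 1.
2. Reading off the gridlines: it meets the y-axis at y = 1 (among the integer gridlines); one x-axis crossing is at x = 1; one z-axis crossing is at z = -2.
3. Matching integer coefficients to the picture gives p.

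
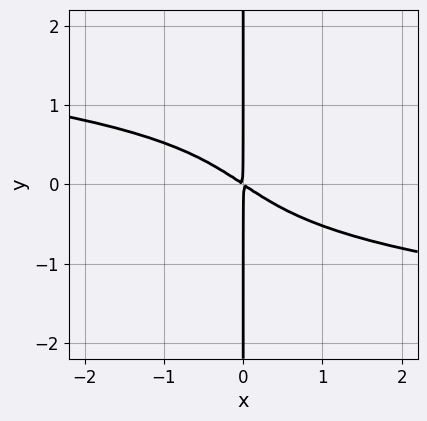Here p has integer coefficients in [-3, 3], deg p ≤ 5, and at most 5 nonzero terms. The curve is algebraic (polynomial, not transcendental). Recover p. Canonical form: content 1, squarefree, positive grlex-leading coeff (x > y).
3*x*y^3 + 2*x^2 + 3*x*y

First, the degree is 4 — a generic line meets the curve in up to 4 points.
Then, from the axis intercepts and sections: every point of the y-axis in the box is on the curve.
Finally, fitting integer coefficients to these (and the overall shape) gives p.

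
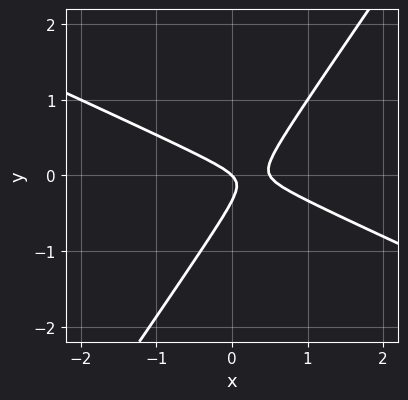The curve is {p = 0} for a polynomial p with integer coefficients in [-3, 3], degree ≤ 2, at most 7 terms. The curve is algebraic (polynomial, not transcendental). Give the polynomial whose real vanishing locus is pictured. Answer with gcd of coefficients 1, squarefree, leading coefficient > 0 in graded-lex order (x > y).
First, degree: a generic line meets the curve in up to 2 points, so deg p = 2.
Next, from the axis intercepts and sections: one x-axis crossing is at x = 0; one y-axis crossing is at y = 0.
Finally, putting this together gives p.

2*x^2 + 3*x*y - 3*y^2 - x - y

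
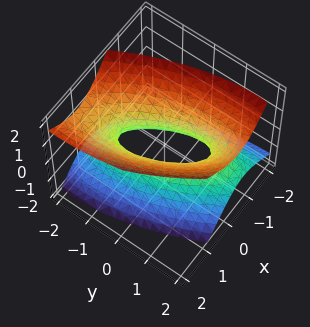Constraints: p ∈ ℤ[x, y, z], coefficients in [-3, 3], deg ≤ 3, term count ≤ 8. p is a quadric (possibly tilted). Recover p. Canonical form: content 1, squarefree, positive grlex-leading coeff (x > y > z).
3*x^2 + 2*x*y - x*z + y^2 - 2*z^2 - 1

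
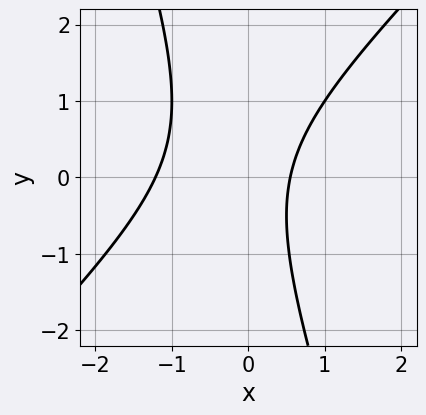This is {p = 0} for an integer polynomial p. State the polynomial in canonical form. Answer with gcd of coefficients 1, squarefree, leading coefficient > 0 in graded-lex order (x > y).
3*x^2 - 2*x*y - y^2 + 2*x - 2

The degree is 2 — a generic line meets the curve in up to 2 points.
Against the integer gridlines: it misses every integer gridline on the y-axis.
The integer polynomial consistent with all of this is the stated p.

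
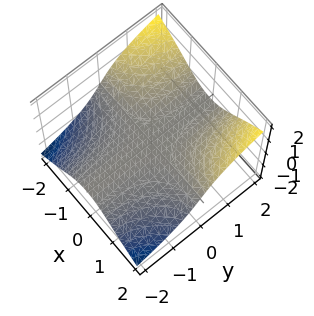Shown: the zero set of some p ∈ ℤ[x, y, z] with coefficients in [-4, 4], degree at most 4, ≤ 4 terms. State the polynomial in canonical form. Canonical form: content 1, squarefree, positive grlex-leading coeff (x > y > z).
x^2*y - z^3 - 3*z

The degree is 3 — a generic line meets the surface in up to 3 points.
From the visible intercepts: every point of the y-axis in the box is on the surface; one z-axis crossing is at z = 0.
Putting this together gives p. Check: (1, 0, 0) on the x-axis lies on the surface, and p(1, 0, 0) = 0. ✓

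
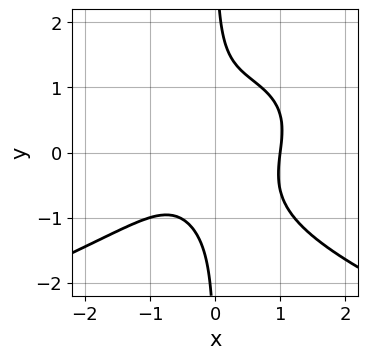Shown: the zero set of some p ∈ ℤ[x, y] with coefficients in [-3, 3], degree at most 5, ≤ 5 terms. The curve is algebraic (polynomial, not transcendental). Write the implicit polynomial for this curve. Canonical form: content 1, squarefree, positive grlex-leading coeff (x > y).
3*x*y^3 + 3*x^3 - x^2*y - x - 2

(a) Degree: no degree-3 curve has this shape, so deg p = 4.
(b) Observable constraints: it meets the x-axis at x = 1 (among the integer gridlines); no y-intercept at any integer in the box.
(c) Solving for integer coefficients yields p as stated.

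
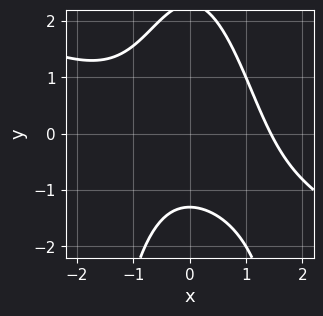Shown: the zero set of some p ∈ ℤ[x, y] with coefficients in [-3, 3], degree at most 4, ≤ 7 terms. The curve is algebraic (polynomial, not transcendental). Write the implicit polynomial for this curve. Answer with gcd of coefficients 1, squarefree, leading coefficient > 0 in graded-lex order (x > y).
x^3 + 2*x^2*y + y^2 - y - 3

(a) The degree is 3 — the shape is more complex than any degree-2 curve.
(b) Putting this together gives p.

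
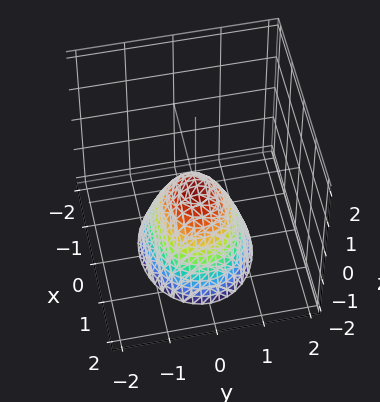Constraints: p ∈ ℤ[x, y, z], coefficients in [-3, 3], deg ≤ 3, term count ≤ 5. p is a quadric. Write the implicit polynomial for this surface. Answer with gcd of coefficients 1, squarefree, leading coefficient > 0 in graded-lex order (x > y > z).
1. The degree is 2 — a paraboloid; a quadric.
2. Symmetries: the y ↦ −y reflection is a symmetry, so y appears only in even powers; mirror symmetry x ↦ −x ⇒ only even powers of x.
3. Observable constraints: one y-axis crossing is at y = 0; it crosses the x-axis at the gridline x = 0; it crosses the z-axis at the gridline z = 0.
4. These observations pin down the coefficients.

2*x^2 + 3*y^2 + 2*z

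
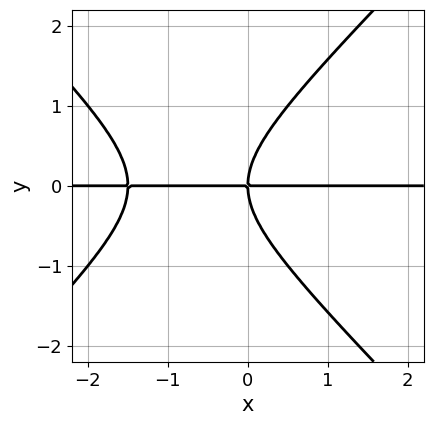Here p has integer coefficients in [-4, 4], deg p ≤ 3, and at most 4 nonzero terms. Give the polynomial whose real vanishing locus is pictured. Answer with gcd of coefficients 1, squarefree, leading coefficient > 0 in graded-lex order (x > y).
1. Degree: a generic line meets the curve in up to 3 points, so deg p = 3.
2. From the axis intercepts and sections: it meets the y-axis at y = 0 (among the integer gridlines); the visible x-axis segment lies entirely on the curve.
3. These observations pin down the coefficients.

2*x^2*y - 2*y^3 + 3*x*y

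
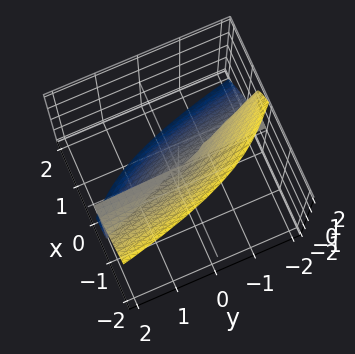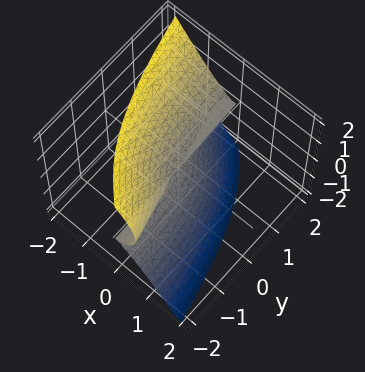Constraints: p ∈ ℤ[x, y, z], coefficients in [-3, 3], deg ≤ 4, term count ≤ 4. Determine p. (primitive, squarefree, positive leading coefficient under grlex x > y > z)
First, degree: no degree-2 surface has this shape, so deg p = 3.
Next, from the axis intercepts and sections: every point of the y-axis in the box is on the surface; one z-axis crossing is at z = 0.
Finally, solving for integer coefficients yields p as stated.

3*x^3 + 2*x*z^2 + 2*y*z^2 + 2*z^3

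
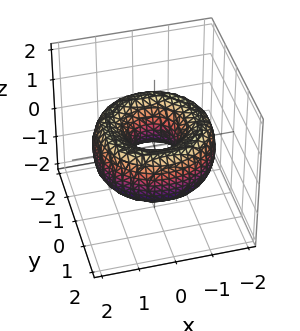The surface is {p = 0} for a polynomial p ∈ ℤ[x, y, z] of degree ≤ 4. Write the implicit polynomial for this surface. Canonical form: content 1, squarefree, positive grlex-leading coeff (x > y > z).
x^4 + 2*x^2*y^2 + y^4 - 3*x^2 - 3*y^2 + 2*z^2 + 1

First, degree: the shape is more complex than any degree-3 surface, so deg p = 4.
Then, symmetries: rotational symmetry about the z-axis ⇒ p depends on x, y only through x² + y².
Next, from the axis intercepts and sections: the surface avoids every integer z-axis point in the box; a circular section at z = 0 has radius between 0 and 1.
Finally, the integer polynomial consistent with all of this is the stated p.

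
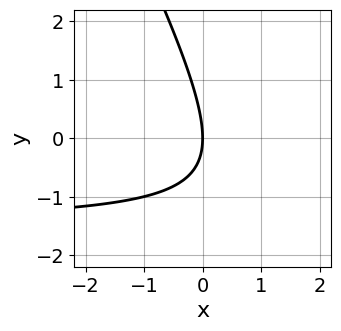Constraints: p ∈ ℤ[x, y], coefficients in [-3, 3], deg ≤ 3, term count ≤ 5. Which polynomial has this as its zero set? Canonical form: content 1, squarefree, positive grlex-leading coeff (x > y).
First, deg p = 2.
Next, against the integer gridlines: it meets the y-axis at y = 0 (among the integer gridlines); it crosses the x-axis at the gridline x = 0.
Finally, putting this together gives p.

2*x*y + y^2 + 3*x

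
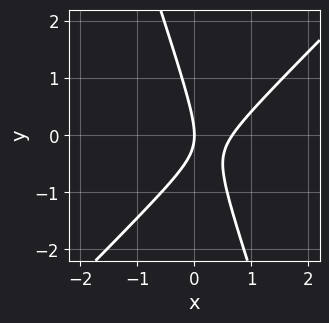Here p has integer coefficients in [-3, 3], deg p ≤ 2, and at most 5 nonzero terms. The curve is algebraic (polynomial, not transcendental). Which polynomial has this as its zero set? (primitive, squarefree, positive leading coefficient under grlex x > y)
1. The degree is 2 — the shape is more complex than any degree-1 curve.
2. Checking where it meets the axes: it meets the x-axis at x = 0 (among the integer gridlines); it meets the y-axis at y = 0 (among the integer gridlines).
3. Together with the visible shape, these determine p as stated.

3*x^2 - 2*x*y - y^2 - 2*x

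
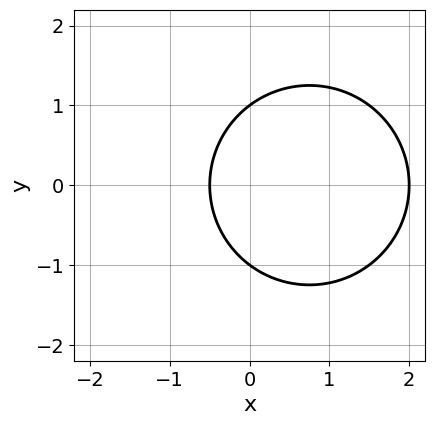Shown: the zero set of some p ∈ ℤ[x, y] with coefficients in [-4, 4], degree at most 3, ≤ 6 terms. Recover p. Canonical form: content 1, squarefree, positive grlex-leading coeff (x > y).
2*x^2 + 2*y^2 - 3*x - 2

The degree is 2 — the shape is more complex than any degree-1 curve.
Symmetries: it's symmetric under y → −y, forcing even powers of y.
From the visible intercepts: the y-axis gridline crossings are at y ∈ {-1, 1}; it crosses the x-axis at the gridline x = 2.
The integer polynomial consistent with all of this is the stated p.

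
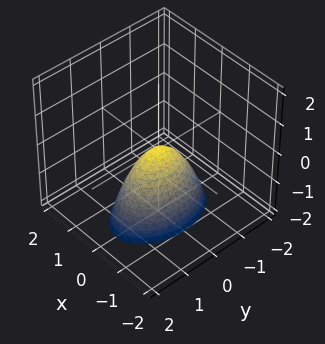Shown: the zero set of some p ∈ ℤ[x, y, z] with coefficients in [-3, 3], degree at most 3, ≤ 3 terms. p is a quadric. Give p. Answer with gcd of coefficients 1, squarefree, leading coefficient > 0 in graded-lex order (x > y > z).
2*x^2 + y^2 + z

1. deg p = 2. A single bowl opening along one axis; a quadric.
2. Symmetries: it's symmetric under y → −y, forcing even powers of y; the x ↦ −x reflection is a symmetry, so x appears only in even powers.
3. Reading off the gridlines: one z-axis crossing is at z = 0; it crosses the y-axis at the gridline y = 0; it crosses the x-axis at the gridline x = 0.
4. The integer polynomial consistent with all of this is the stated p.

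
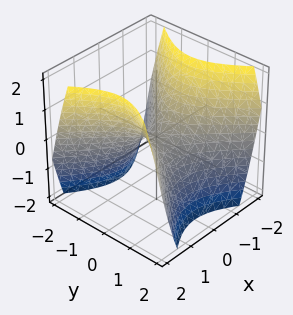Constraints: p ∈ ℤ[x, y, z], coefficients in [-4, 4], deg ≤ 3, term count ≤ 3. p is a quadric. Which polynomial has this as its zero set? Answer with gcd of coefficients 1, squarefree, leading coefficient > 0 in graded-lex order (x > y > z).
(a) The degree is 2 — a hyperbolic paraboloid; a quadric.
(b) Symmetries: mirror symmetry x ↦ −x ⇒ only even powers of x; it's symmetric under y → −y, forcing even powers of y.
(c) Checking where it meets the axes: it crosses the x-axis at the gridline x = 0; one y-axis crossing is at y = 0; one z-axis crossing is at z = 0.
(d) Solving for integer coefficients yields p as stated.

x^2 - y^2 - z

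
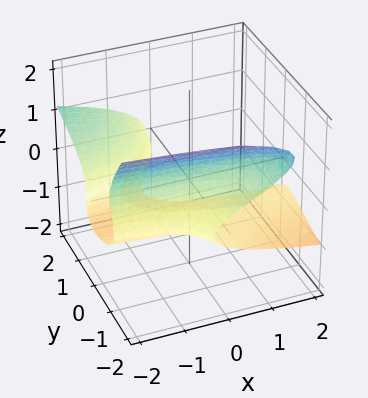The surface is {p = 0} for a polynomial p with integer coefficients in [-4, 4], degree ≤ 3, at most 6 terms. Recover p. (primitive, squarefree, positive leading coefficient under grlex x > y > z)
x*y^2 + 3*y*z^2 + 3*z^3 + x*y + 1

First, the degree is 3 — no degree-2 surface has this shape.
Next, from the axis intercepts and sections: no y-intercept at any integer in the box; the surface avoids every integer x-axis point in the box.
Finally, the integer polynomial consistent with all of this is the stated p.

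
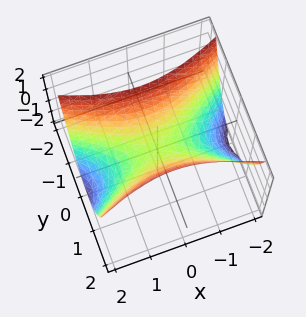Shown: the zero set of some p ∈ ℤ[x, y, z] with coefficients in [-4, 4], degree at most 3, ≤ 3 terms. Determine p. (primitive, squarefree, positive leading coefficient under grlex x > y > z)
x^2 - 3*y^2 + 2*z

First, the degree is 2 — a hyperbolic paraboloid; a quadric.
Next, symmetries: mirror symmetry y ↦ −y ⇒ only even powers of y; the x ↦ −x reflection is a symmetry, so x appears only in even powers.
Next, from the visible intercepts: it meets the y-axis at y = 0 (among the integer gridlines); it meets the z-axis at z = 0 (among the integer gridlines).
Finally, solving for integer coefficients yields p as stated.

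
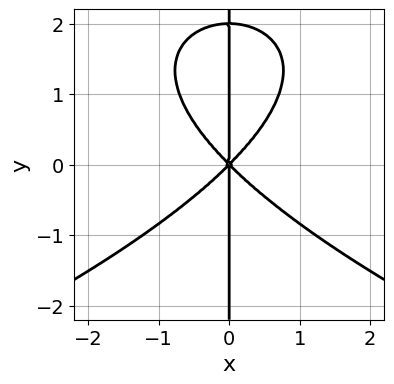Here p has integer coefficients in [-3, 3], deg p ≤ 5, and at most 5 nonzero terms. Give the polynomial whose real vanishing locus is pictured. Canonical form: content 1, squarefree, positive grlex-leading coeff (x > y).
x*y^3 + 2*x^3 - 2*x*y^2

1. deg p = 4. A generic line meets the curve in up to 4 points.
2. Against the integer gridlines: one x-axis crossing is at x = 0; the visible y-axis segment lies entirely on the curve.
3. Fitting integer coefficients to these (and the overall shape) gives p.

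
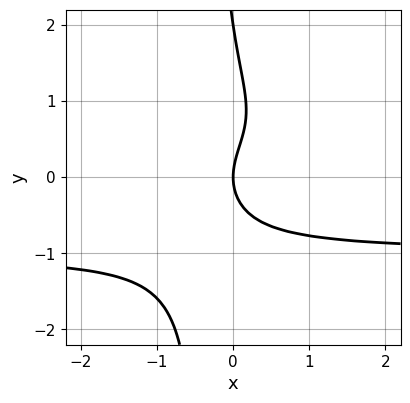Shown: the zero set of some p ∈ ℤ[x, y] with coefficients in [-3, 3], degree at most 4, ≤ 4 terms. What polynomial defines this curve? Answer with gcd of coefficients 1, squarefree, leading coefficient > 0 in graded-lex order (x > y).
(a) deg p = 4. No degree-3 curve has this shape.
(b) Reading off the gridlines: it meets the x-axis at x = 0 (among the integer gridlines); among the integer gridlines, it crosses the y-axis at y ∈ {0, 2}.
(c) Assembling these constraints gives the stated polynomial.

3*x*y^3 + y^3 - 2*y^2 + 3*x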